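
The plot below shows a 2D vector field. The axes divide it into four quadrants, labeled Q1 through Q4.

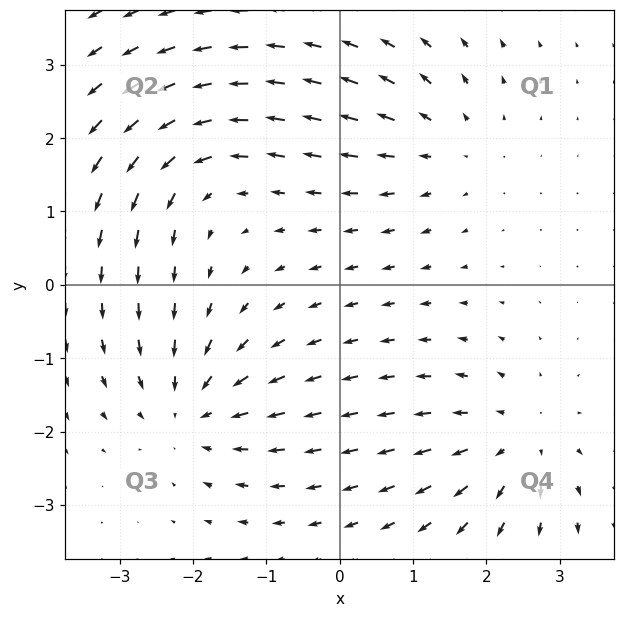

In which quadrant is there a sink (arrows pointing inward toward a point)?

The sink sits at approximately (-2.0, -1.7), which lies in quadrant Q3. The divergence there is about -5, negative as expected for a sink.

Q3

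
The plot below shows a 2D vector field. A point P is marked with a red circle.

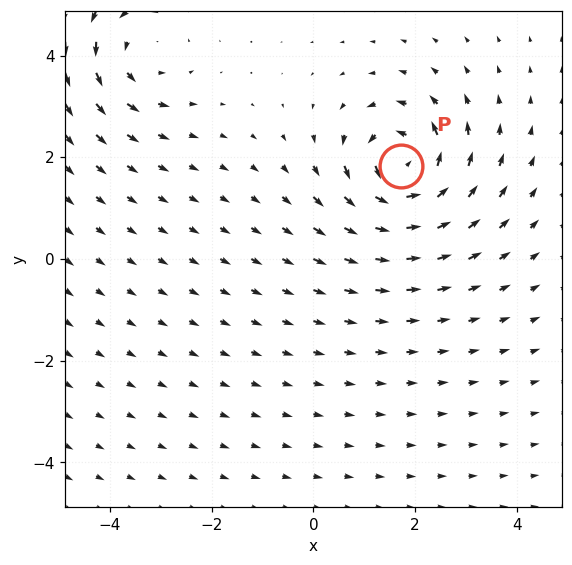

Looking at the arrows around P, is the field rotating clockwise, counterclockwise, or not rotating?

counterclockwise

Near P at (1.7, 1.8) the arrows circulate counterclockwise. The curl (z-component) there is about +7; positive curl means counterclockwise rotation.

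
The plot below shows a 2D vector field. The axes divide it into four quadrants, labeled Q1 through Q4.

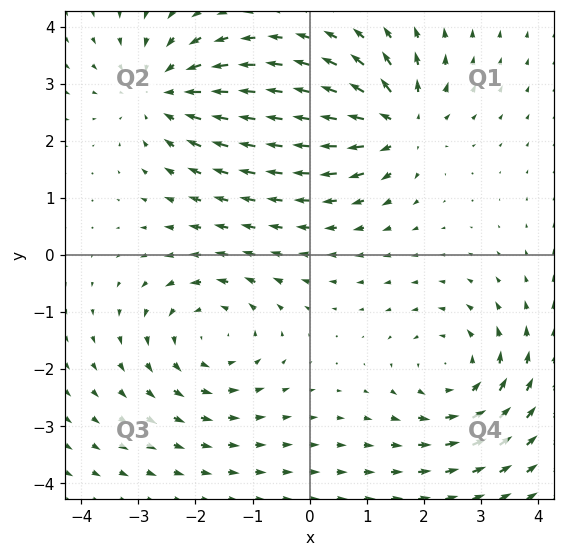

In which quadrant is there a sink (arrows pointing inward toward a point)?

The sink sits at approximately (-2.6, 2.9), which lies in quadrant Q2. The divergence there is about -4, negative as expected for a sink.

Q2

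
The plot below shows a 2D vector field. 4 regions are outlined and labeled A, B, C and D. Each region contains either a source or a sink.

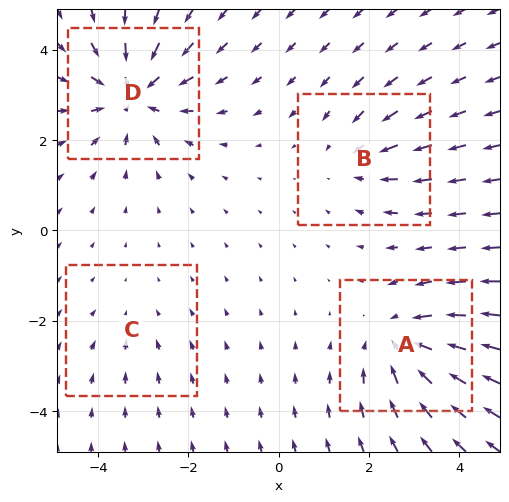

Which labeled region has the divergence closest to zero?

C

Divergence at each region's feature centre — A: about -5, B: about -3, C: about -2, D: about -6. Region C is closest to zero.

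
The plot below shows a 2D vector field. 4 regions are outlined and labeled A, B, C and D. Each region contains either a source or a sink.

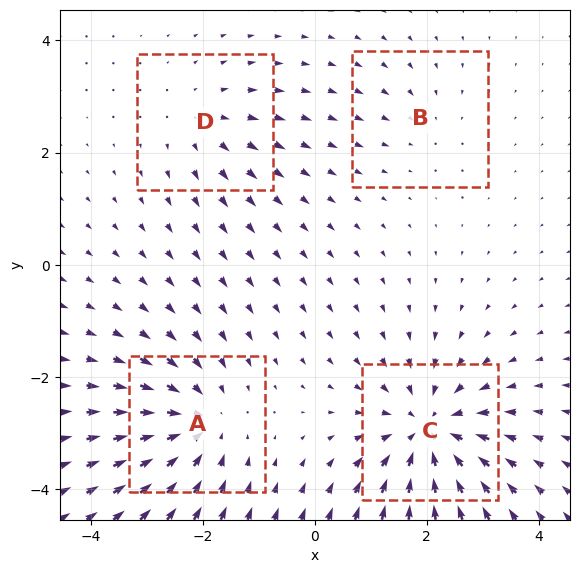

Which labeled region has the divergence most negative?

C

Divergence at each region's feature centre — A: about -5, B: about -2, C: about -7, D: about +3. Region C is most negative.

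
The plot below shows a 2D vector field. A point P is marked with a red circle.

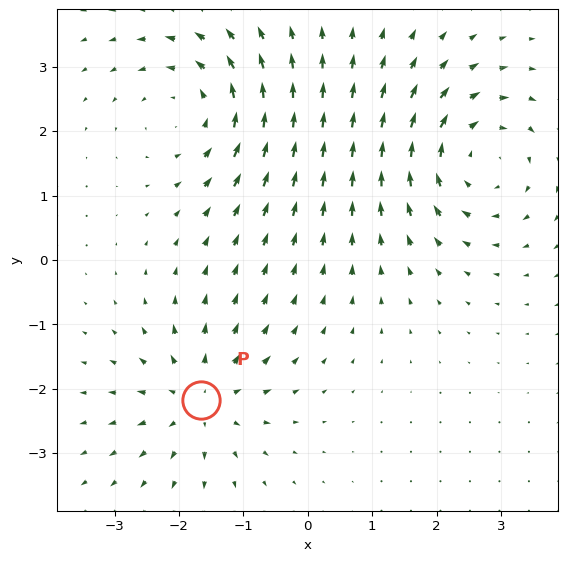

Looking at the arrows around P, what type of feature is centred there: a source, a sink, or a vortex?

source

At P (-1.7, -2.2) the arrows spread outward. Divergence about +4, curl ≈0 — positive divergence with near-zero curl is a source.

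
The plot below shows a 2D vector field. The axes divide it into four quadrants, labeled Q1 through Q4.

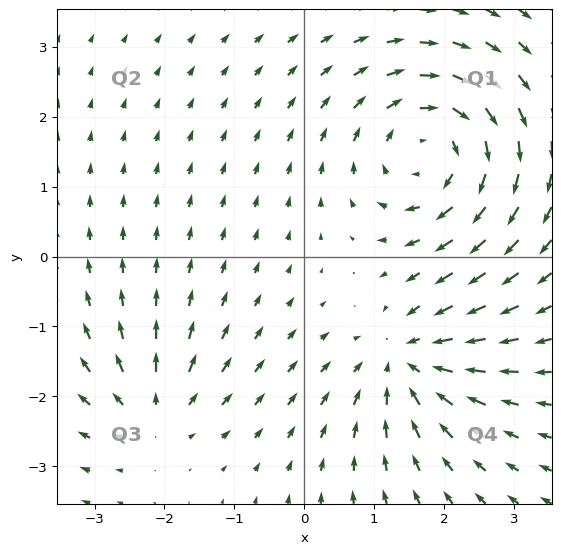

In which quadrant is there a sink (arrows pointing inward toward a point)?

The sink sits at approximately (1.5, -1.5), which lies in quadrant Q4. The divergence there is about -5, negative as expected for a sink.

Q4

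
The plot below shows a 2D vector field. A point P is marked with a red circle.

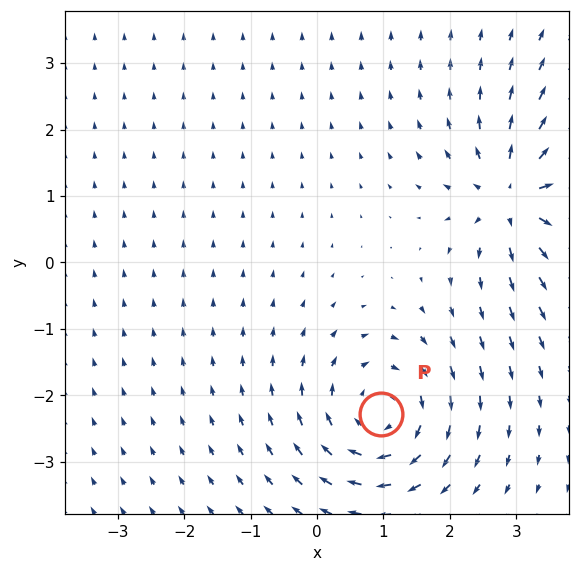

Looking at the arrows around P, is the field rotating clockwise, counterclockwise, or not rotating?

clockwise

Near P at (1.0, -2.3) the arrows circulate clockwise. The curl (z-component) there is about -5; negative curl means clockwise rotation.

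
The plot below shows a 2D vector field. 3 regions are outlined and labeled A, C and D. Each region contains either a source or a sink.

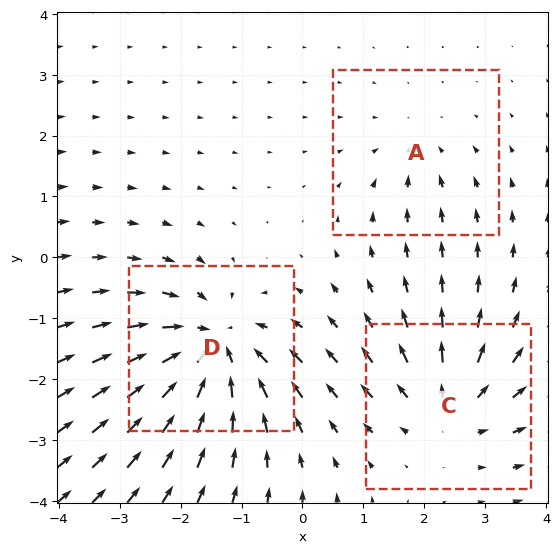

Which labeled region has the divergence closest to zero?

Divergence at each region's feature centre — A: about -2, C: about +4, D: about -5. Region A is closest to zero.

A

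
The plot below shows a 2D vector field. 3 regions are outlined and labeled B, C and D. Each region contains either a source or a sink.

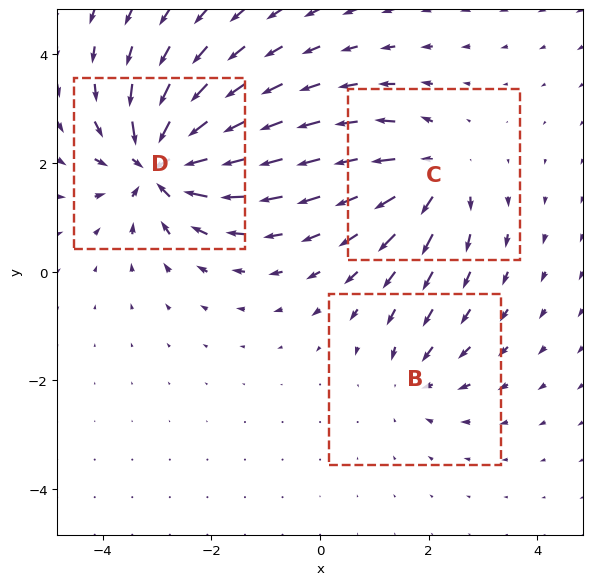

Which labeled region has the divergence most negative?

Divergence at each region's feature centre — B: about -2, C: about +4, D: about -6. Region D is most negative.

D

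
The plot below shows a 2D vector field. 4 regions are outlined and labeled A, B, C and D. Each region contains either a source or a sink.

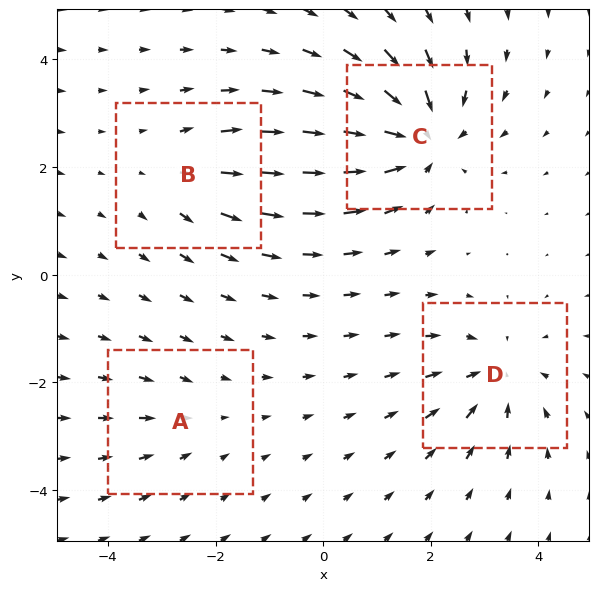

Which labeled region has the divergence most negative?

C

Divergence at each region's feature centre — A: about -2, B: about +3, C: about -7, D: about -5. Region C is most negative.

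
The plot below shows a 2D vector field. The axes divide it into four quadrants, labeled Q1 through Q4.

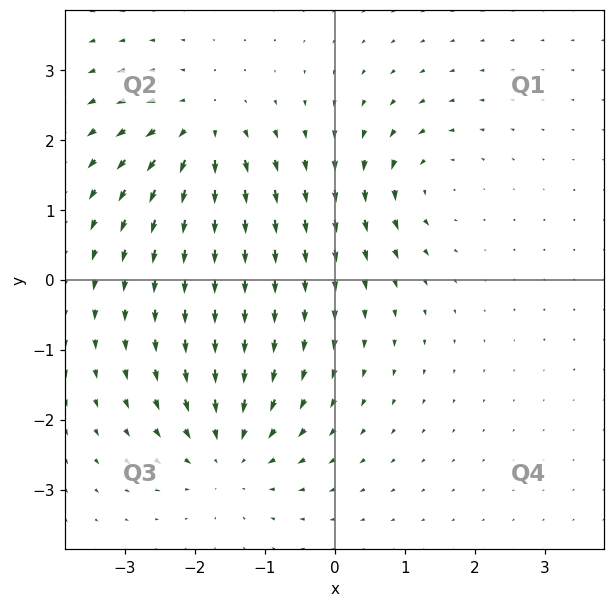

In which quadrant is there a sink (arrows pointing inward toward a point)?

Q3

The sink sits at approximately (-1.5, -2.5), which lies in quadrant Q3. The divergence there is about -4, negative as expected for a sink.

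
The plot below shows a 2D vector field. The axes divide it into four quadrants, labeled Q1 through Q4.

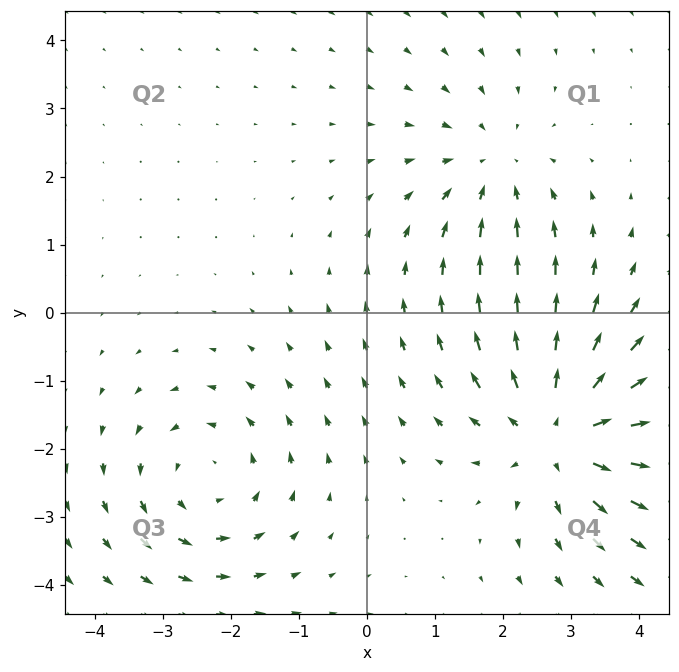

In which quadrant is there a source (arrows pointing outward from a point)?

The source sits at approximately (2.8, -1.8), which lies in quadrant Q4. The divergence there is about +5, positive as expected for a source.

Q4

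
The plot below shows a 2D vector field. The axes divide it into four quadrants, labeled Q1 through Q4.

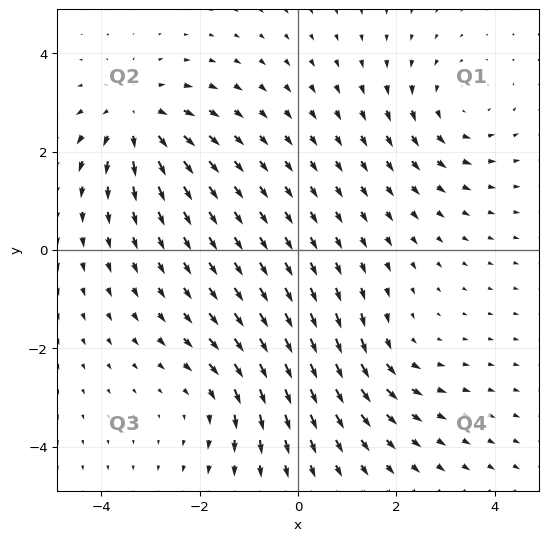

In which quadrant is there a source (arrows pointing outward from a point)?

The source sits at approximately (-3.3, 2.7), which lies in quadrant Q2. The divergence there is about +4, positive as expected for a source.

Q2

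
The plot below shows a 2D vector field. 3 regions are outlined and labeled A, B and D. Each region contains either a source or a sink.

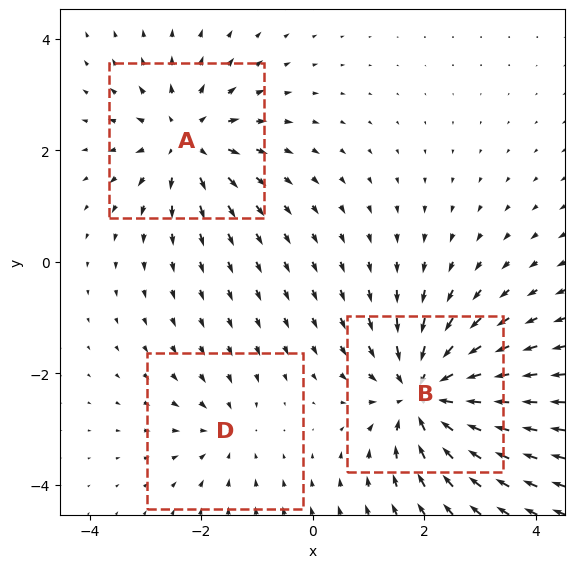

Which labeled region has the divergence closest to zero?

D

Divergence at each region's feature centre — A: about +4, B: about -5, D: about -2. Region D is closest to zero.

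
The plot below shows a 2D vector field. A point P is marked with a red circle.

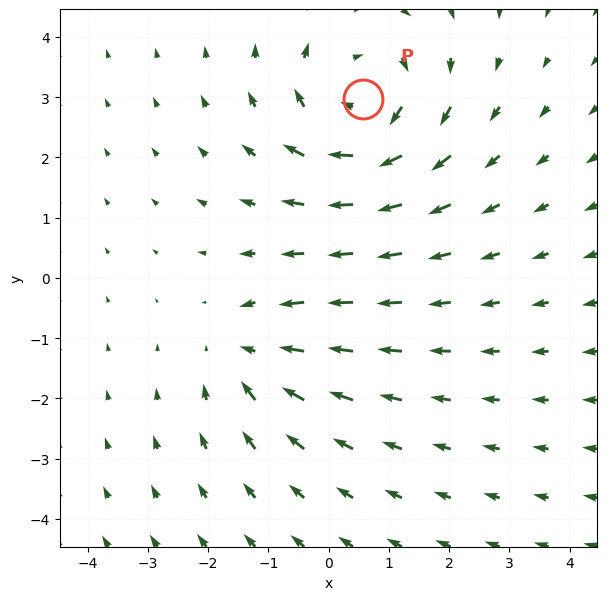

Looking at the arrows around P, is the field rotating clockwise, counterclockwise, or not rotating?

Near P at (0.6, 3.0) the arrows circulate clockwise. The curl (z-component) there is about -4; negative curl means clockwise rotation.

clockwise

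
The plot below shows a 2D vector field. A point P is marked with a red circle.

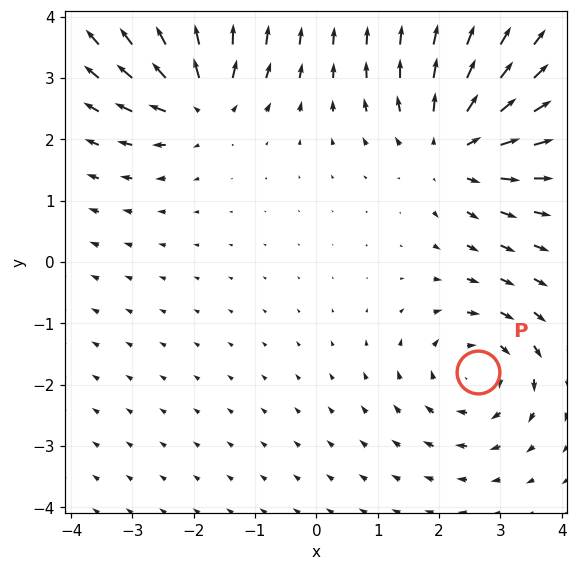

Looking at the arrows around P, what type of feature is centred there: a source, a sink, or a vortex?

vortex

At P (2.6, -1.8) the arrows circulate clockwise. Divergence ≈0, curl about -4 — near-zero divergence with nonzero curl is a vortex.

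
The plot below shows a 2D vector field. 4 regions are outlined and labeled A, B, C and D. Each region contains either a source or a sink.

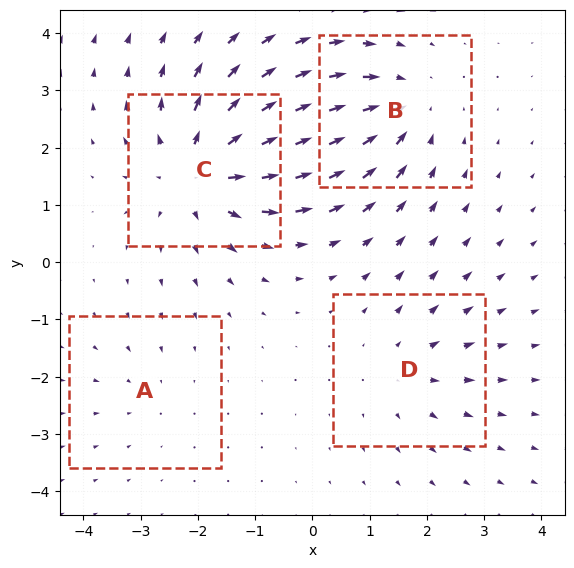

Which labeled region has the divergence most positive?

Divergence at each region's feature centre — A: about -2, B: about -4, C: about +6, D: about +3. Region C is most positive.

C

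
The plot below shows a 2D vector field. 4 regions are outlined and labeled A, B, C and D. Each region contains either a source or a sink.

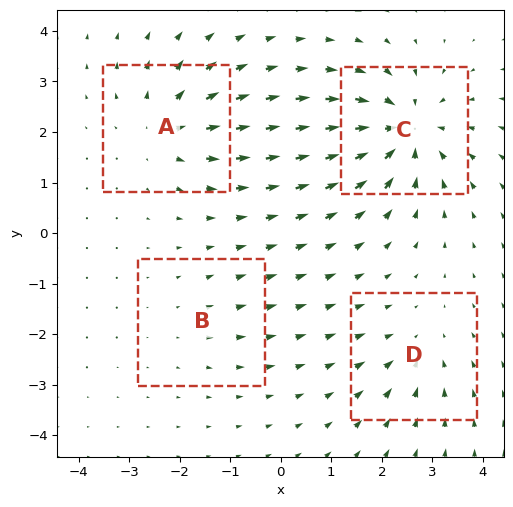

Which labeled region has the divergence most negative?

C

Divergence at each region's feature centre — A: about +5, B: about +2, C: about -7, D: about -3. Region C is most negative.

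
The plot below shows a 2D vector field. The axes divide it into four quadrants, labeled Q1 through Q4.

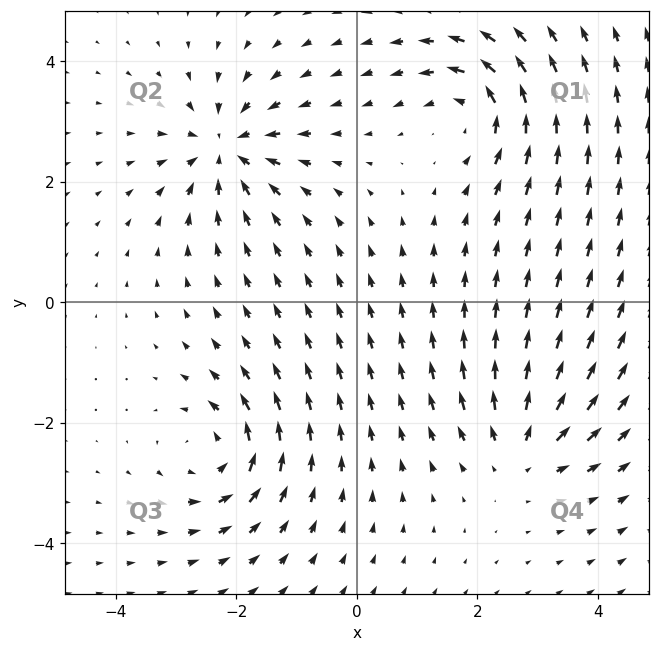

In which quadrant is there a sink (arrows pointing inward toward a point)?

The sink sits at approximately (-2.2, 2.6), which lies in quadrant Q2. The divergence there is about -6, negative as expected for a sink.

Q2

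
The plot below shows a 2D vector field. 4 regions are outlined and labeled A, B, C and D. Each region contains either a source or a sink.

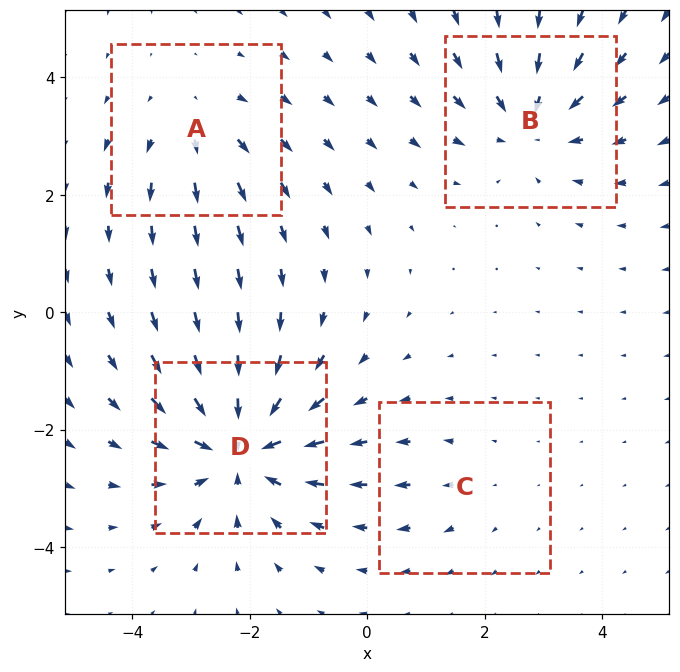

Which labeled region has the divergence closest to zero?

C

Divergence at each region's feature centre — A: about +3, B: about -4, C: about +2, D: about -6. Region C is closest to zero.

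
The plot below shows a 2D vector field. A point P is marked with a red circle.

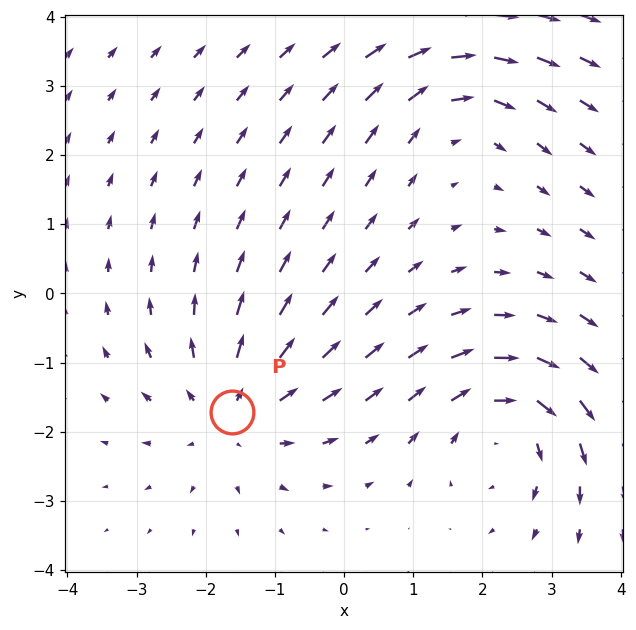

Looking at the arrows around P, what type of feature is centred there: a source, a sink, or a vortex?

At P (-1.6, -1.7) the arrows spread outward. Divergence about +4, curl ≈0 — positive divergence with near-zero curl is a source.

source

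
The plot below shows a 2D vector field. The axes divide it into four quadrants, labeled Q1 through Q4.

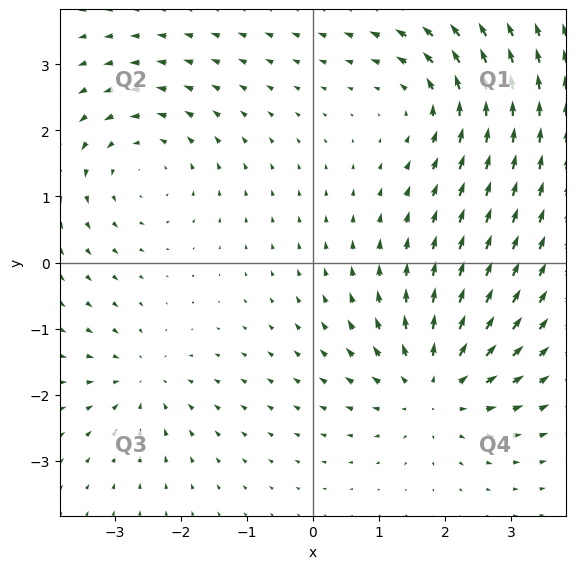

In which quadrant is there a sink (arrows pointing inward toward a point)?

The sink sits at approximately (-2.6, -1.8), which lies in quadrant Q3. The divergence there is about -4, negative as expected for a sink.

Q3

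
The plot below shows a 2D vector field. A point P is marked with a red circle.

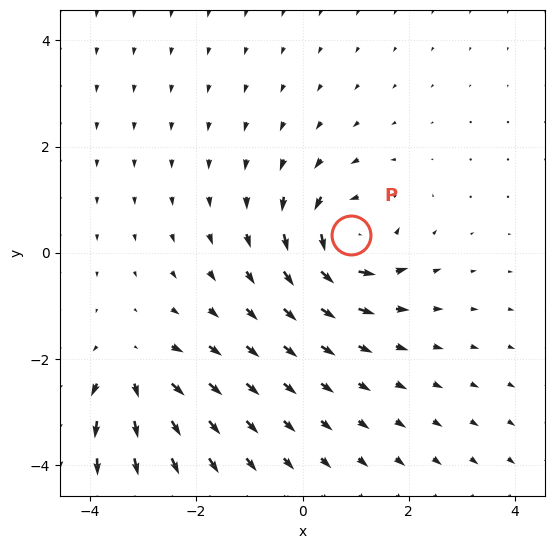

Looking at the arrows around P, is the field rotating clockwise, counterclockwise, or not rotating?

counterclockwise

Near P at (0.9, 0.3) the arrows circulate counterclockwise. The curl (z-component) there is about +5; positive curl means counterclockwise rotation.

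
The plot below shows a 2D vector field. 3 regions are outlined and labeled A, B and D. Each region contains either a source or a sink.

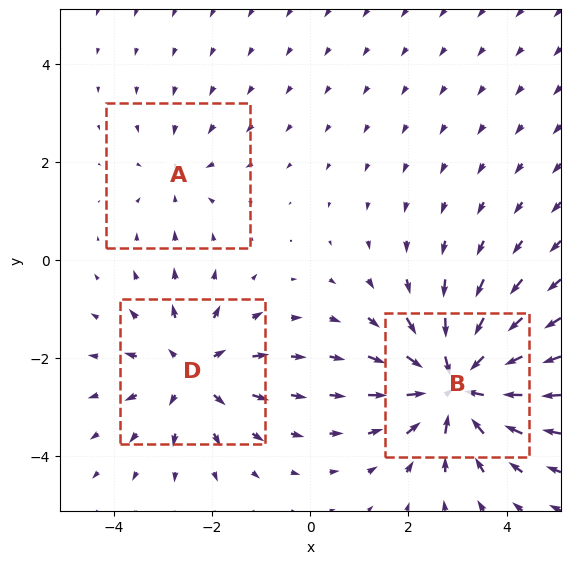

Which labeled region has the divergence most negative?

Divergence at each region's feature centre — A: about -2, B: about -5, D: about +3. Region B is most negative.

B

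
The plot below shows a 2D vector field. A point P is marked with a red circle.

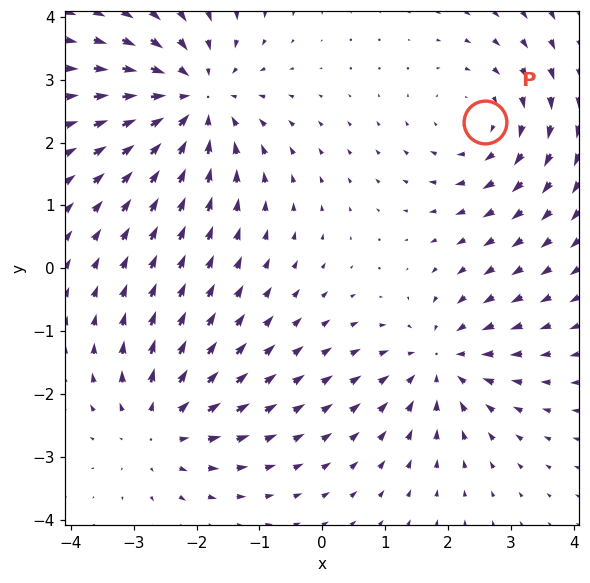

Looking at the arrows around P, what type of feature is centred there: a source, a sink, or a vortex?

At P (2.6, 2.3) the arrows circulate clockwise. Divergence ≈0, curl about -3 — near-zero divergence with nonzero curl is a vortex.

vortex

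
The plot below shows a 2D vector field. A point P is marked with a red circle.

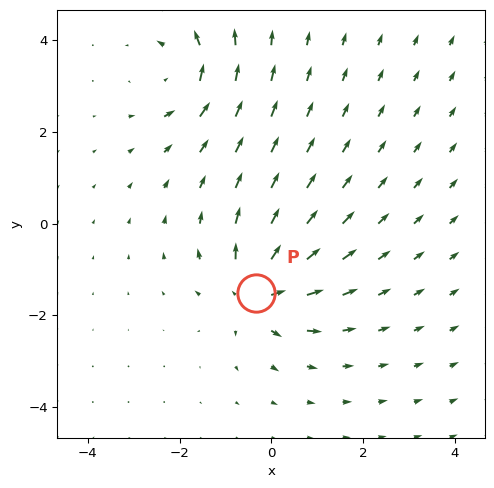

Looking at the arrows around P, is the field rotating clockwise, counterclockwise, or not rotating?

not rotating

Near P at (-0.3, -1.5) the arrows show no circulation. The curl there is ≈0.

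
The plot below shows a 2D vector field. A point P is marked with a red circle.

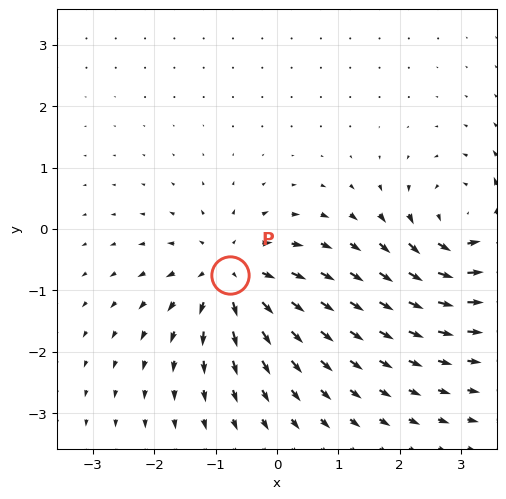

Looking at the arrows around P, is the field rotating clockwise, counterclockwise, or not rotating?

not rotating

Near P at (-0.8, -0.7) the arrows show no circulation. The curl there is ≈0.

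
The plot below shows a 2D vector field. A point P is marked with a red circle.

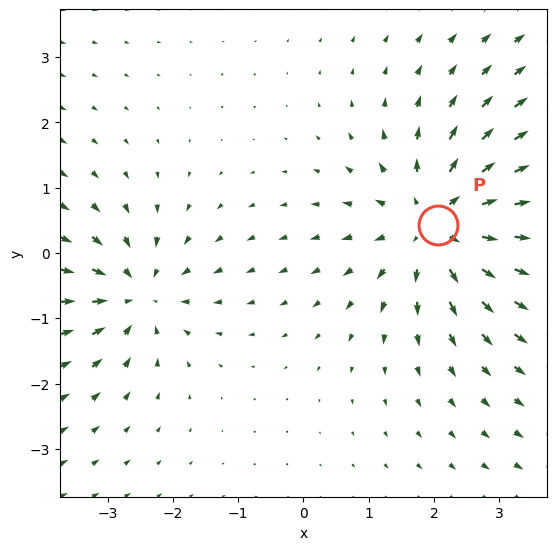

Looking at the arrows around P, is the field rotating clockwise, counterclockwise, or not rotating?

Near P at (2.1, 0.4) the arrows show no circulation. The curl there is ≈0.

not rotating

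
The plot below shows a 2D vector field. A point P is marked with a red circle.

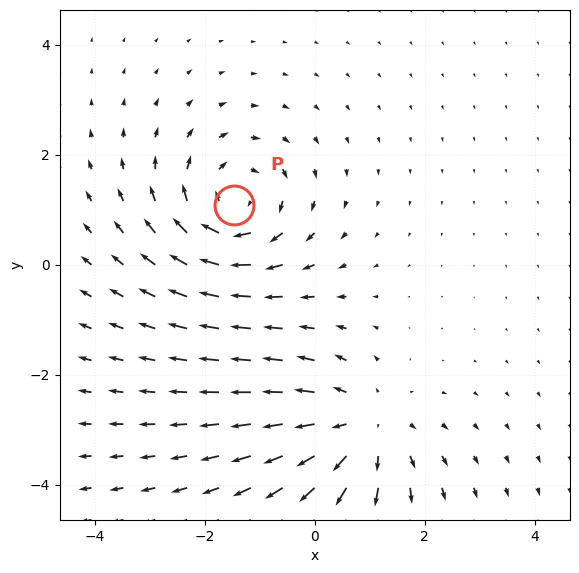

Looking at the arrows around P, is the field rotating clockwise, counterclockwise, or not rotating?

clockwise

Near P at (-1.5, 1.1) the arrows circulate clockwise. The curl (z-component) there is about -4; negative curl means clockwise rotation.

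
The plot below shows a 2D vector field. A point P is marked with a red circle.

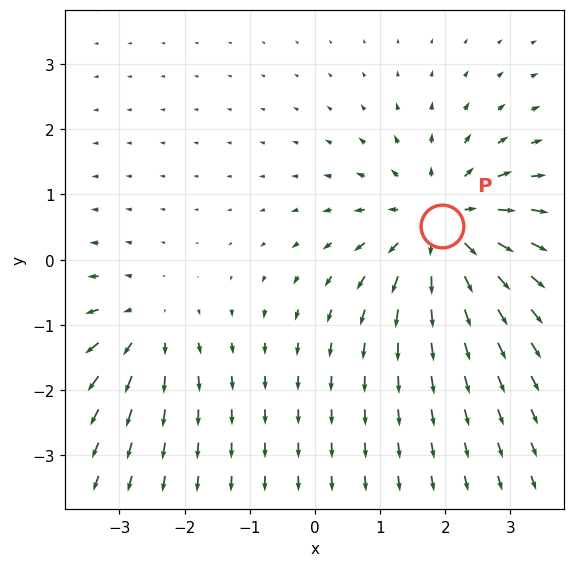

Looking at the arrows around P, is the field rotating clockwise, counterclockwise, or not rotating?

Near P at (1.9, 0.5) the arrows show no circulation. The curl there is ≈0.

not rotating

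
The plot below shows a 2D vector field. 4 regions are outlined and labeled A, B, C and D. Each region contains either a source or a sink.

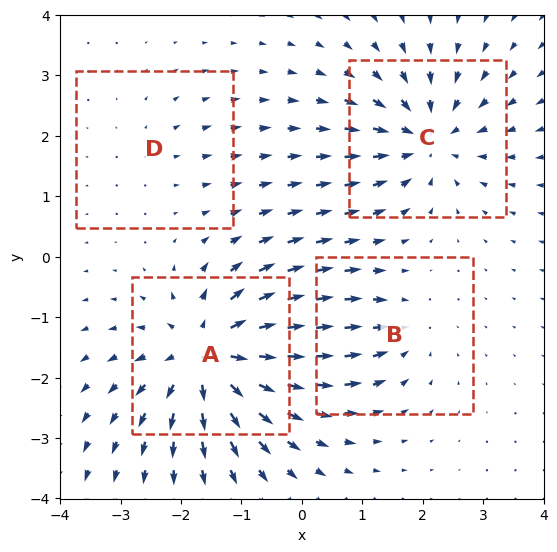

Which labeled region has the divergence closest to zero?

D

Divergence at each region's feature centre — A: about +8, B: about -3, C: about -6, D: about +2. Region D is closest to zero.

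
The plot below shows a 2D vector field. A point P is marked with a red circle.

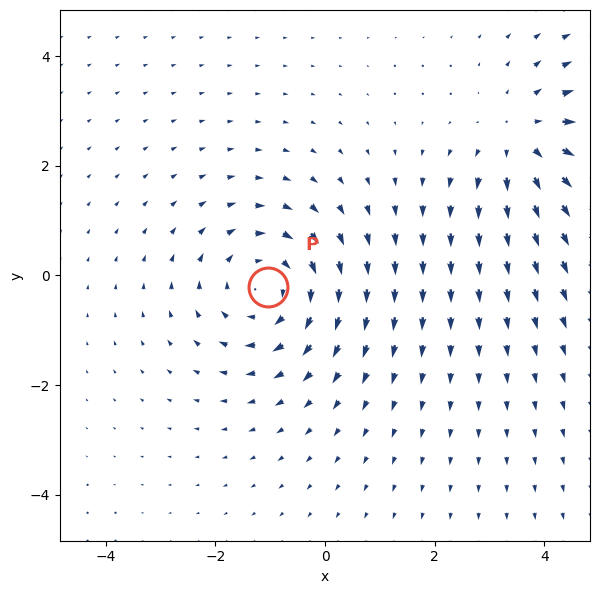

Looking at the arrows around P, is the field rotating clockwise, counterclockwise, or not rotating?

clockwise

Near P at (-1.0, -0.2) the arrows circulate clockwise. The curl (z-component) there is about -3; negative curl means clockwise rotation.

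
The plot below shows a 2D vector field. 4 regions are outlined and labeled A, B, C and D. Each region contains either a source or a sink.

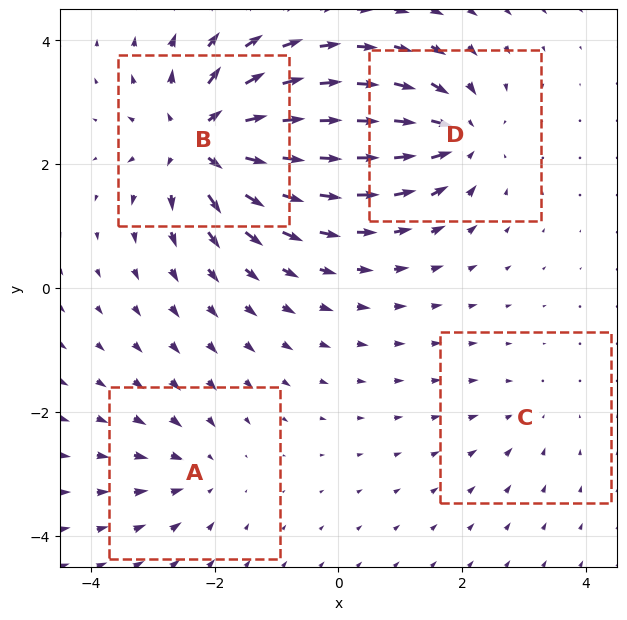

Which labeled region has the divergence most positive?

B

Divergence at each region's feature centre — A: about -4, B: about +8, C: about -2, D: about -6. Region B is most positive.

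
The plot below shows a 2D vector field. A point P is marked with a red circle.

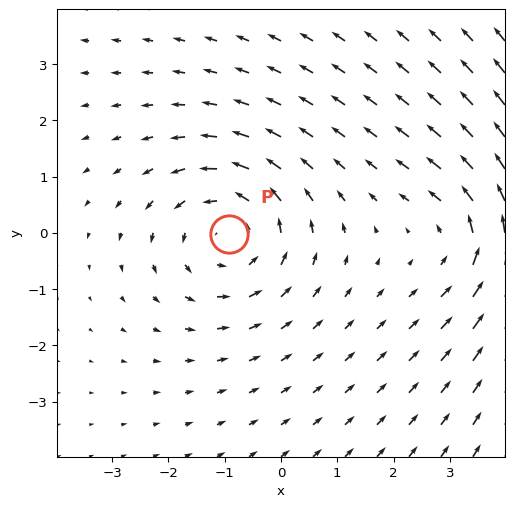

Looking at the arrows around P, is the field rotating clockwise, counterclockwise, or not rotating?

counterclockwise

Near P at (-0.9, -0.0) the arrows circulate counterclockwise. The curl (z-component) there is about +4; positive curl means counterclockwise rotation.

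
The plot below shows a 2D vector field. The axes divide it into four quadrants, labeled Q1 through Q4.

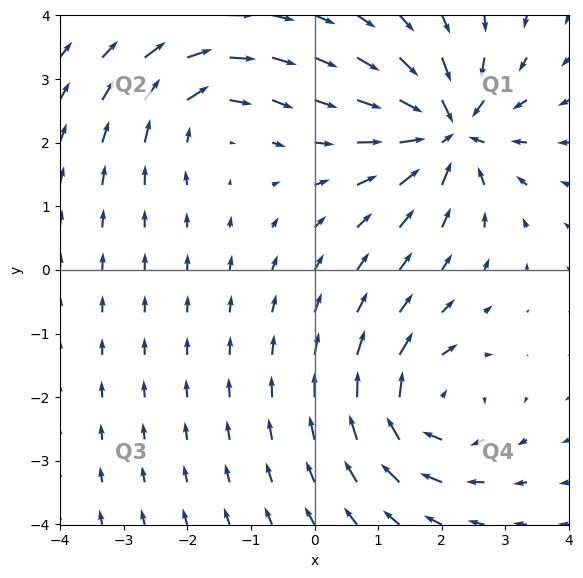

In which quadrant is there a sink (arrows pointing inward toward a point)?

The sink sits at approximately (2.1, 2.2), which lies in quadrant Q1. The divergence there is about -6, negative as expected for a sink.

Q1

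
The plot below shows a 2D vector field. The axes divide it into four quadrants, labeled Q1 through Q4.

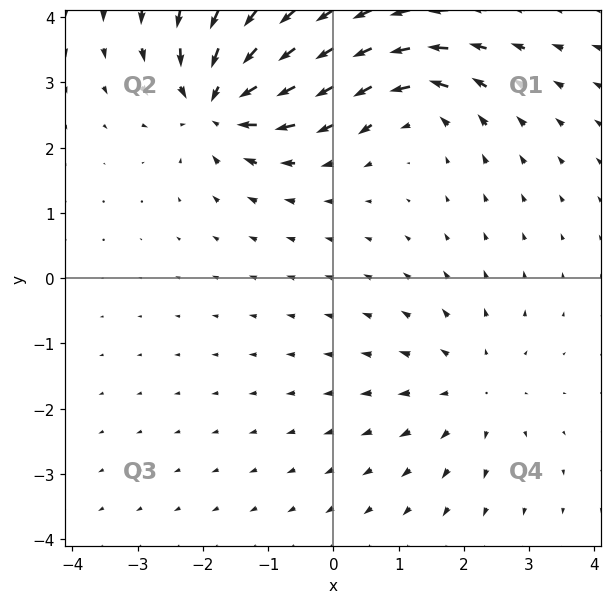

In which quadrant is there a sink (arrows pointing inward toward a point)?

Q2

The sink sits at approximately (-1.7, 2.7), which lies in quadrant Q2. The divergence there is about -5, negative as expected for a sink.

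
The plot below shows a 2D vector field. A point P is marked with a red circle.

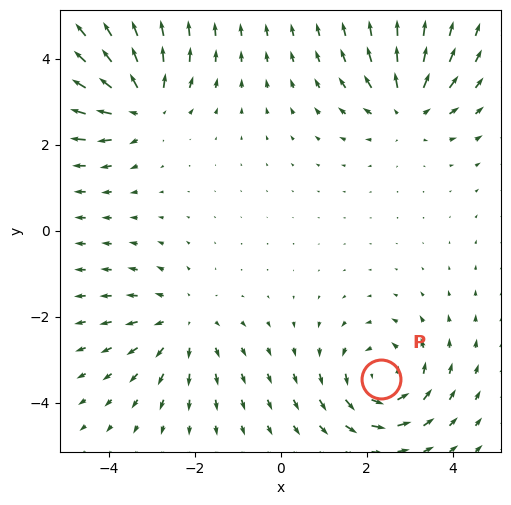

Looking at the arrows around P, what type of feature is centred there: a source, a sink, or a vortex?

At P (2.3, -3.4) the arrows circulate counterclockwise. Divergence ≈0, curl about +5 — near-zero divergence with nonzero curl is a vortex.

vortex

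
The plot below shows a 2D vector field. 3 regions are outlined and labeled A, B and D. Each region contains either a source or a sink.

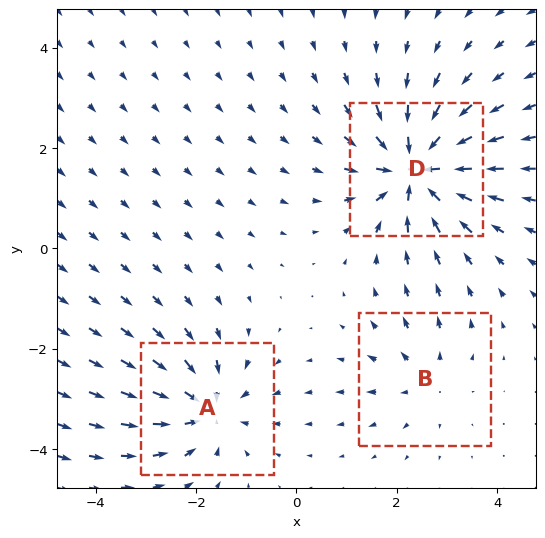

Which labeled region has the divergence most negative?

D

Divergence at each region's feature centre — A: about -4, B: about +2, D: about -6. Region D is most negative.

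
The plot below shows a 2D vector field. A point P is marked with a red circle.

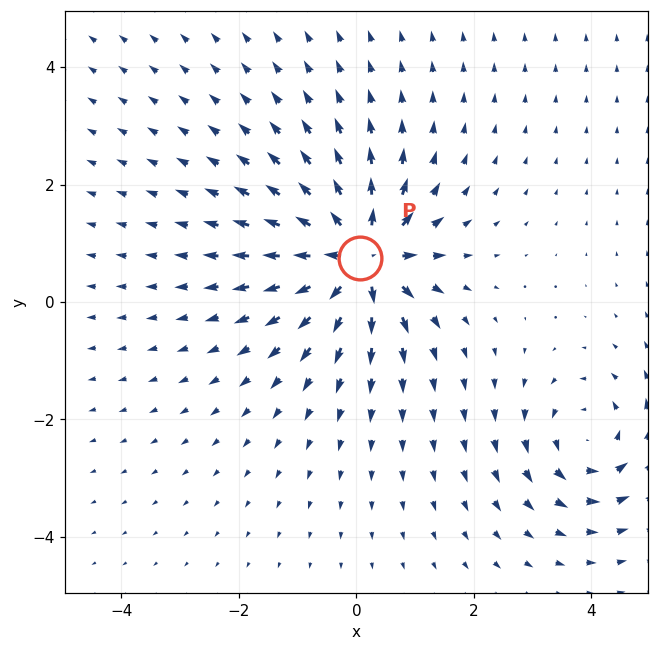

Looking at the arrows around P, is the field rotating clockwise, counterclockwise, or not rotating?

not rotating

Near P at (0.1, 0.8) the arrows show no circulation. The curl there is ≈0.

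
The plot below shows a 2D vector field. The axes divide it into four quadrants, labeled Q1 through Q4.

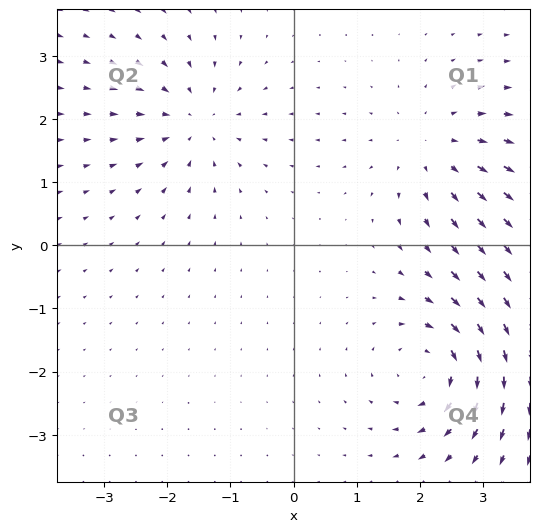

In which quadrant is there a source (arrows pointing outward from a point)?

Q1

The source sits at approximately (2.2, 1.5), which lies in quadrant Q1. The divergence there is about +4, positive as expected for a source.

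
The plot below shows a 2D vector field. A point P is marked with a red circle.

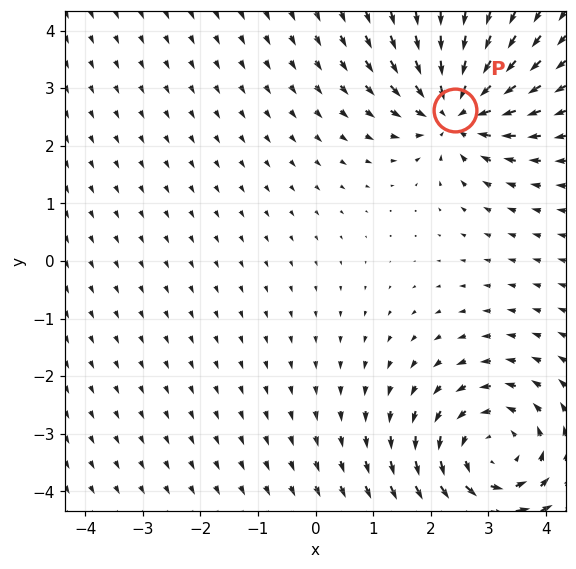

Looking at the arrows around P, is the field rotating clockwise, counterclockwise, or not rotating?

not rotating

Near P at (2.4, 2.6) the arrows show no circulation. The curl there is ≈0.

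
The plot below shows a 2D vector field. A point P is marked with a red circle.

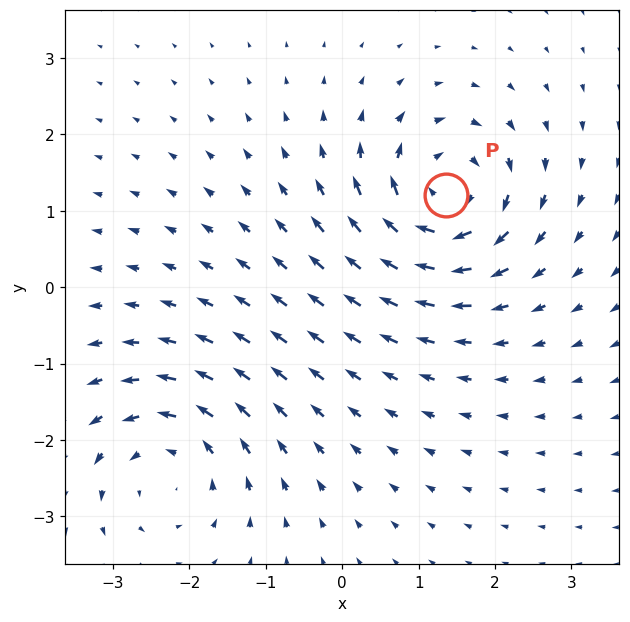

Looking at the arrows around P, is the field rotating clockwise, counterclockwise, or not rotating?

Near P at (1.4, 1.2) the arrows circulate clockwise. The curl (z-component) there is about -7; negative curl means clockwise rotation.

clockwise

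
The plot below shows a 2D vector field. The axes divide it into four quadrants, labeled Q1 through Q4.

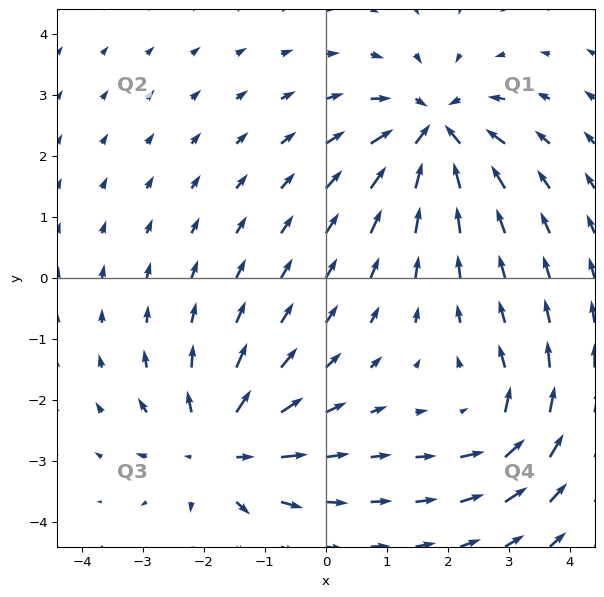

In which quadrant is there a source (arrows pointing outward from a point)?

Q3

The source sits at approximately (-1.7, -2.8), which lies in quadrant Q3. The divergence there is about +4, positive as expected for a source.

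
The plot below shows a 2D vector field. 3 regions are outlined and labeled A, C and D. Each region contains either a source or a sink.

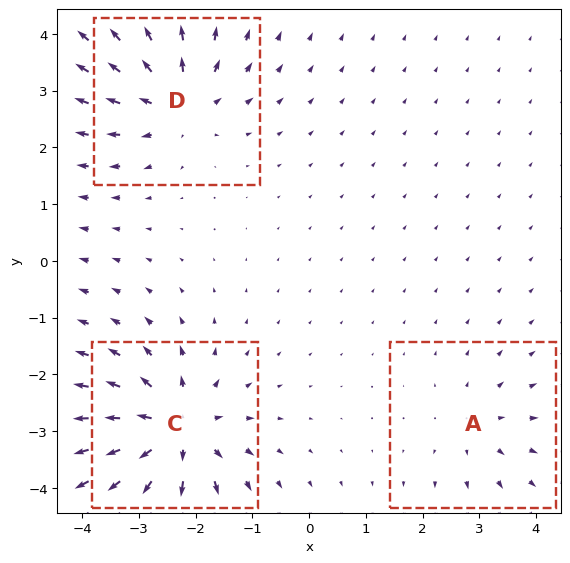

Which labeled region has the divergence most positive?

C

Divergence at each region's feature centre — A: about +2, C: about +5, D: about +4. Region C is most positive.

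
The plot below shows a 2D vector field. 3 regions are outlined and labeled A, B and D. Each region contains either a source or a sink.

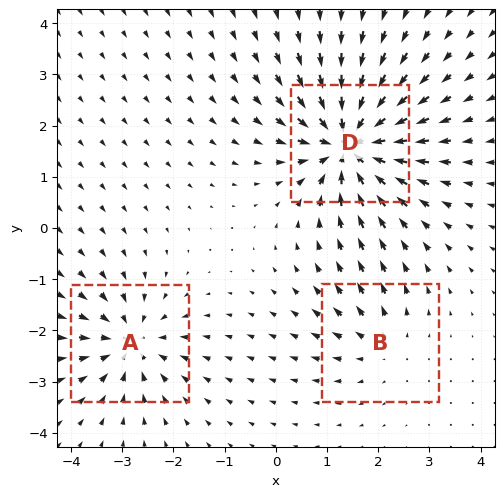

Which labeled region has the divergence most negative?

D

Divergence at each region's feature centre — A: about -4, B: about +3, D: about -7. Region D is most negative.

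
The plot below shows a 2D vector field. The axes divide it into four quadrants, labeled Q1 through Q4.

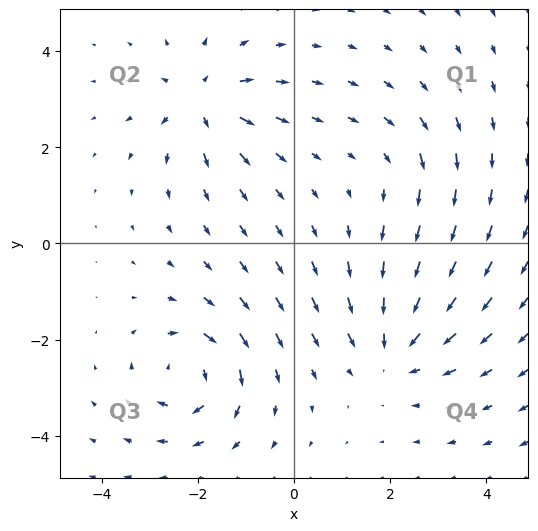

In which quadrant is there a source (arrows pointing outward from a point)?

The source sits at approximately (-1.9, 3.0), which lies in quadrant Q2. The divergence there is about +6, positive as expected for a source.

Q2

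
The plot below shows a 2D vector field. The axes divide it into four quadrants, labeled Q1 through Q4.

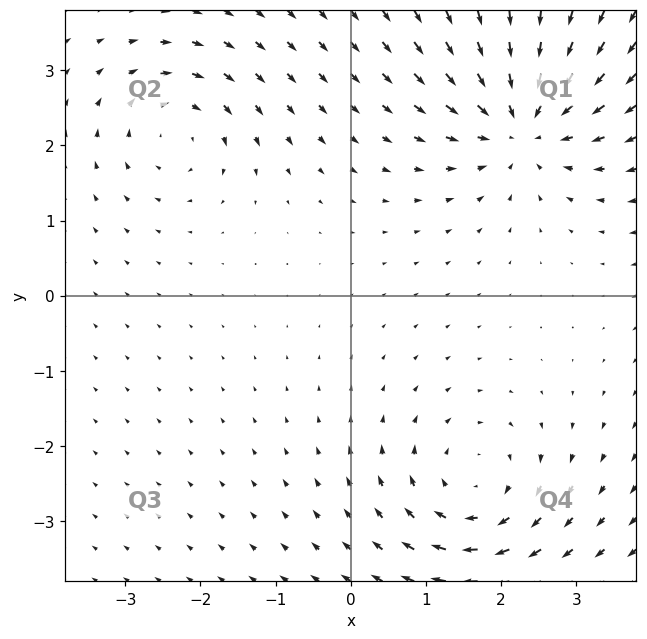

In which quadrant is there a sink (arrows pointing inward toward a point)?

Q1

The sink sits at approximately (2.3, 2.3), which lies in quadrant Q1. The divergence there is about -6, negative as expected for a sink.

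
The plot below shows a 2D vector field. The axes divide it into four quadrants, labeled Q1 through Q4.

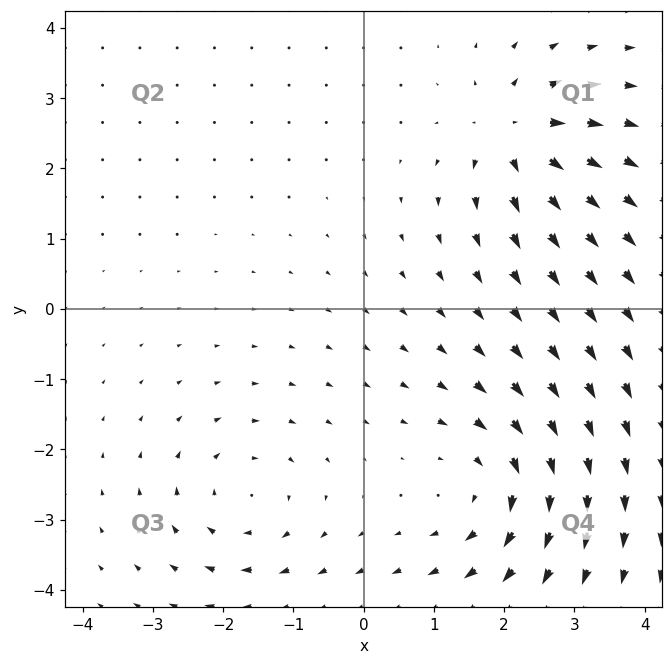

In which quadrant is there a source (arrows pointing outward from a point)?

The source sits at approximately (2.2, 2.5), which lies in quadrant Q1. The divergence there is about +6, positive as expected for a source.

Q1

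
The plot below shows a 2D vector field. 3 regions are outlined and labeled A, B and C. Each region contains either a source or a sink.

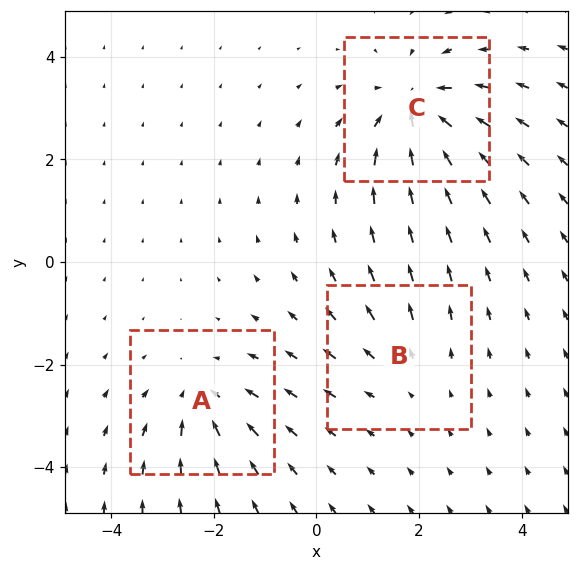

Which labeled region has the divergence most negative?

C

Divergence at each region's feature centre — A: about -3, B: about +2, C: about -5. Region C is most negative.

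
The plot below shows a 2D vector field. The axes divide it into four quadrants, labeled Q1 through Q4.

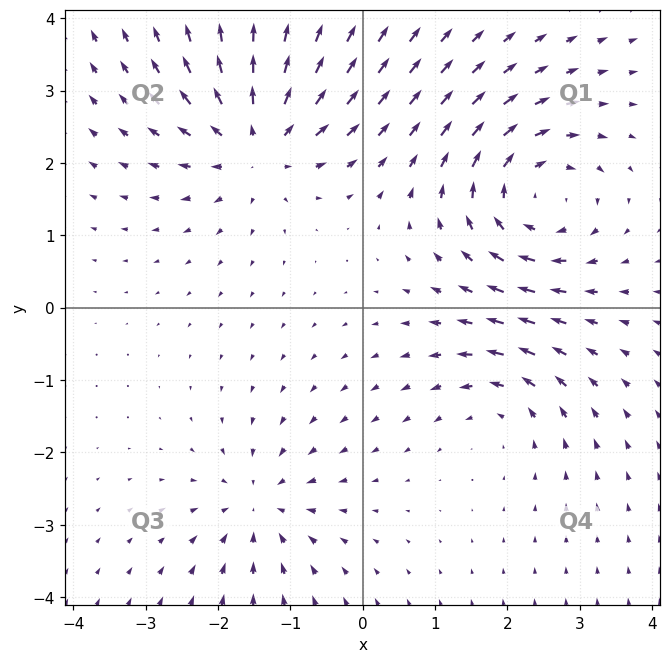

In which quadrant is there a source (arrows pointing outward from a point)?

Q2

The source sits at approximately (-1.5, 2.3), which lies in quadrant Q2. The divergence there is about +5, positive as expected for a source.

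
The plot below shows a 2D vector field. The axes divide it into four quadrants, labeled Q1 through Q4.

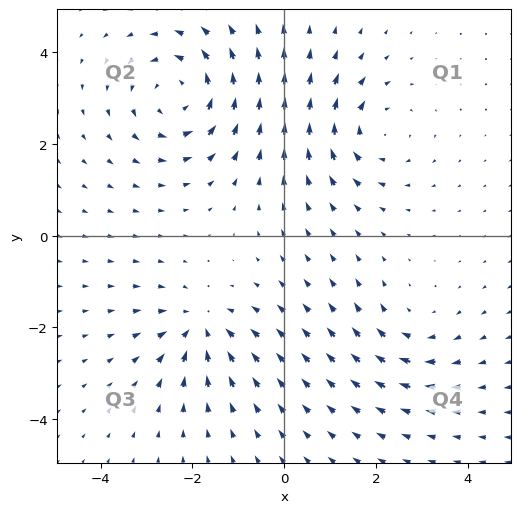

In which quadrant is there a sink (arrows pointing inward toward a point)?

The sink sits at approximately (-1.8, -2.0), which lies in quadrant Q3. The divergence there is about -4, negative as expected for a sink.

Q3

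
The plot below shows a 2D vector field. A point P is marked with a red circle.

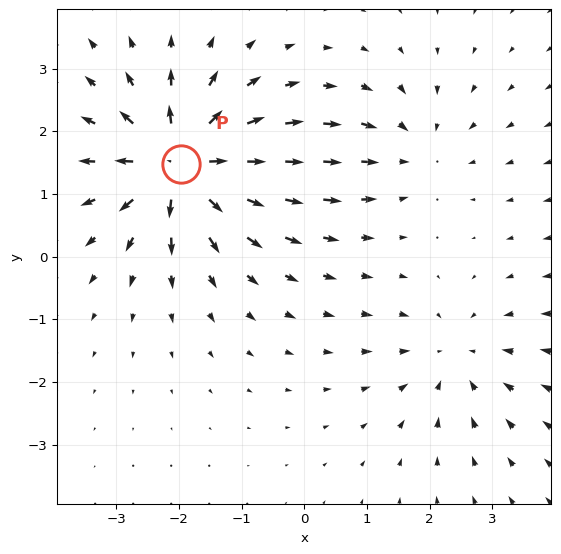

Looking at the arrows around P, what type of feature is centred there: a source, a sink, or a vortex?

At P (-2.0, 1.5) the arrows spread outward. Divergence about +6, curl ≈0 — positive divergence with near-zero curl is a source.

source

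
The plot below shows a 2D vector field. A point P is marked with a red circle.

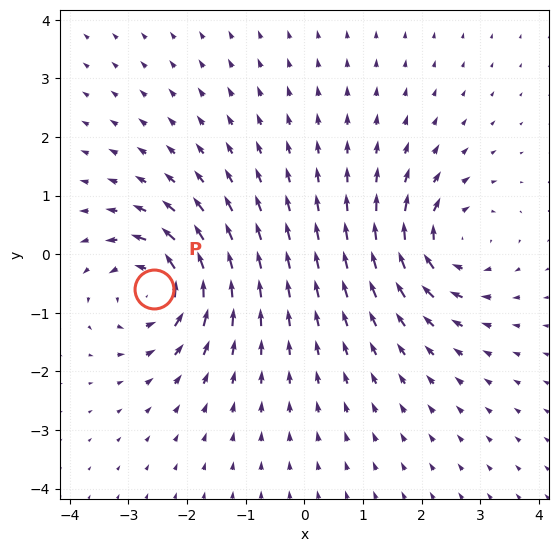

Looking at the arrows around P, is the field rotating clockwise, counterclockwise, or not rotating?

counterclockwise

Near P at (-2.6, -0.6) the arrows circulate counterclockwise. The curl (z-component) there is about +5; positive curl means counterclockwise rotation.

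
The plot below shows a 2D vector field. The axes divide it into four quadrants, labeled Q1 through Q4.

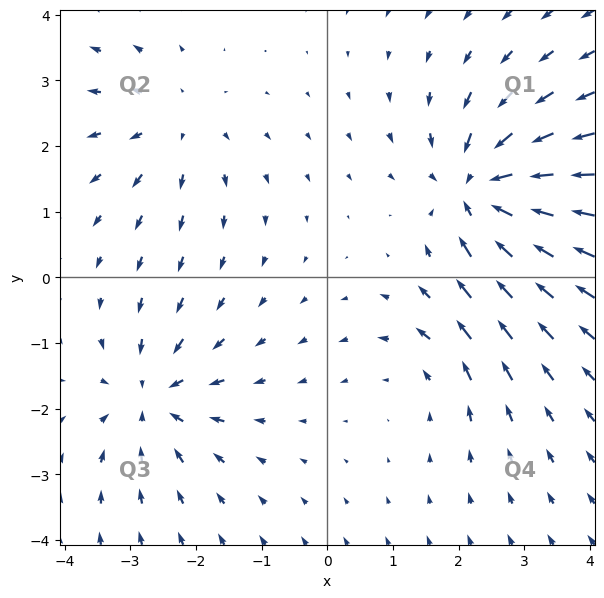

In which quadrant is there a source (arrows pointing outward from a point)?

Q2

The source sits at approximately (-2.3, 2.3), which lies in quadrant Q2. The divergence there is about +3, positive as expected for a source.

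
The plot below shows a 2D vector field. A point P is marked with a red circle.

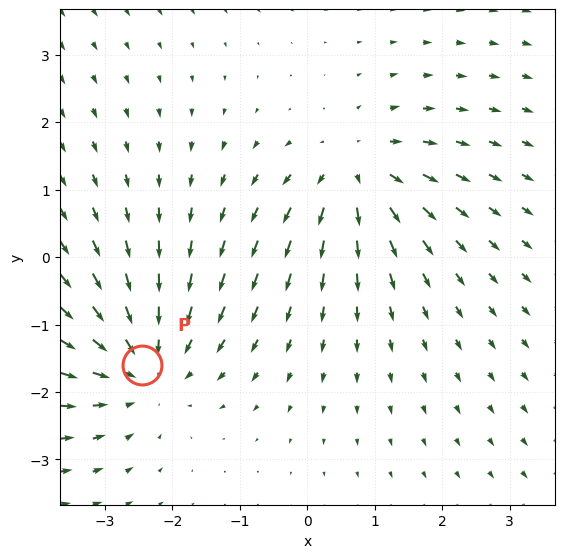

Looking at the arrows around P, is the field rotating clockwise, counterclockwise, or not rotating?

not rotating

Near P at (-2.4, -1.6) the arrows show no circulation. The curl there is ≈0.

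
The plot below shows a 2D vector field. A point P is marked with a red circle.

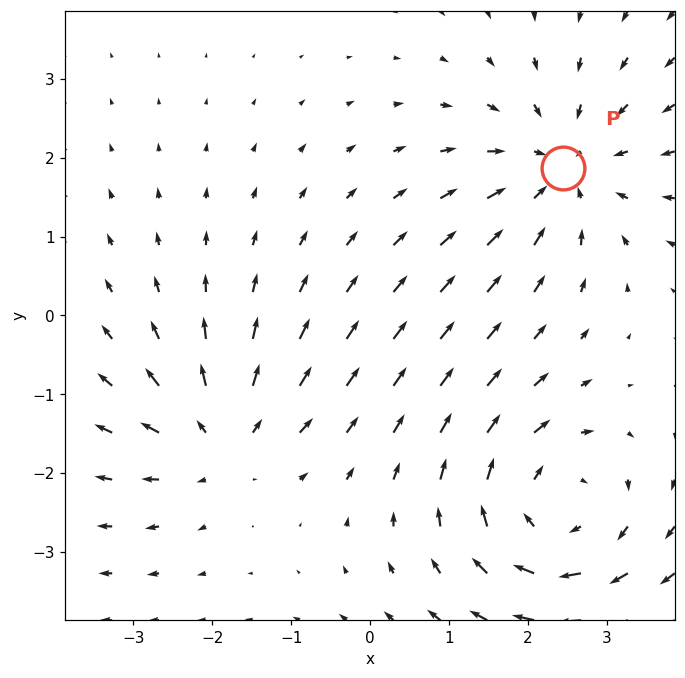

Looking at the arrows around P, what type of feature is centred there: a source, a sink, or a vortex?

sink

At P (2.4, 1.9) the arrows converge inward. Divergence about -3, curl ≈0 — negative divergence with near-zero curl is a sink.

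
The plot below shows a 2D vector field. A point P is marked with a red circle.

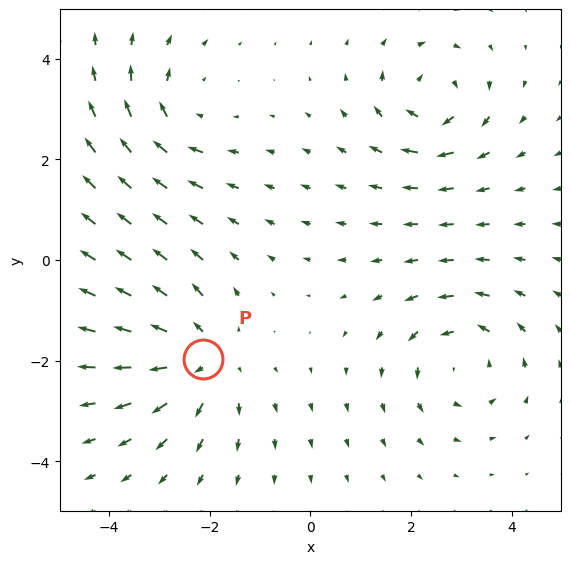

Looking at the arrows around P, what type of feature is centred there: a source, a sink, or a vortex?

source

At P (-2.1, -2.0) the arrows spread outward. Divergence about +4, curl ≈0 — positive divergence with near-zero curl is a source.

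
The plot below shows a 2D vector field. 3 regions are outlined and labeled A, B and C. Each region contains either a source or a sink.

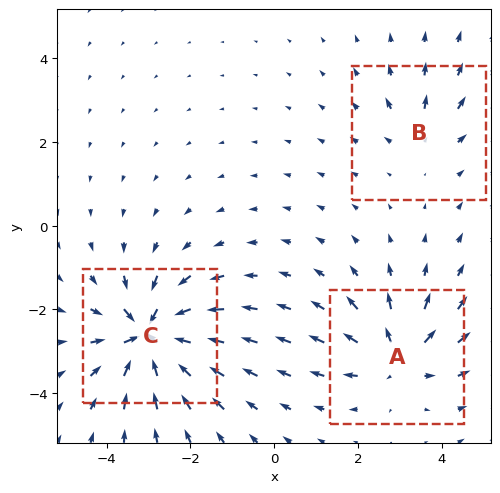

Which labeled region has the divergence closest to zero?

Divergence at each region's feature centre — A: about +4, B: about +2, C: about -6. Region B is closest to zero.

B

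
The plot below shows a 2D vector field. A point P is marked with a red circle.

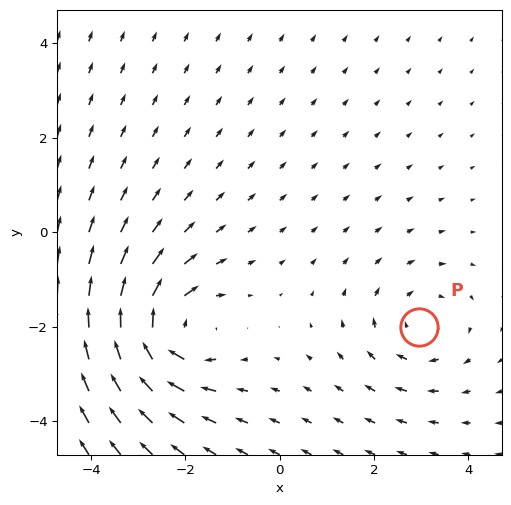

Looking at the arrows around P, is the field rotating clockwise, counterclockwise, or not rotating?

clockwise

Near P at (3.0, -2.0) the arrows circulate clockwise. The curl (z-component) there is about -3; negative curl means clockwise rotation.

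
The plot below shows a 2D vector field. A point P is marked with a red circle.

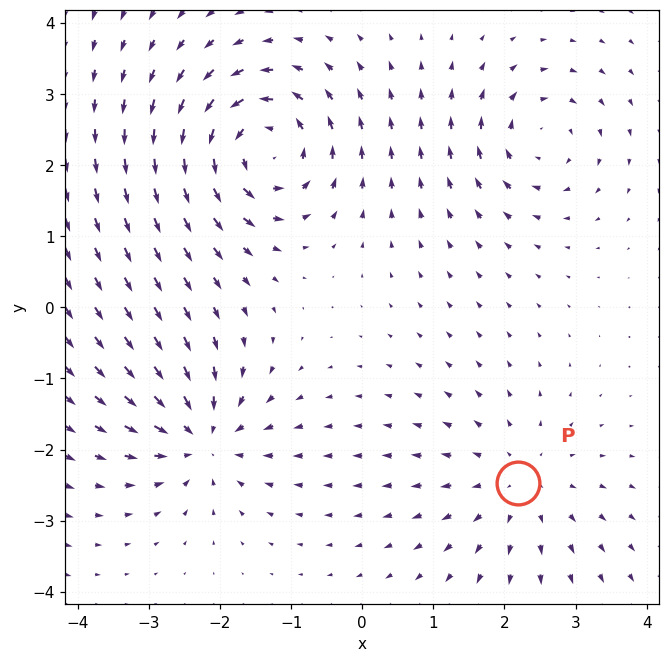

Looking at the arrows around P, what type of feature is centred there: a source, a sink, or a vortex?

At P (2.2, -2.5) the arrows spread outward. Divergence about +3, curl ≈0 — positive divergence with near-zero curl is a source.

source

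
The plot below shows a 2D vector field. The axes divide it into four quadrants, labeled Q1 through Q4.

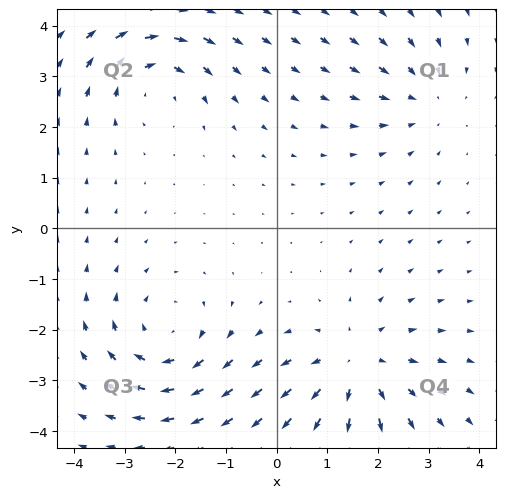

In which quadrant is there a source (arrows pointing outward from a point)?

Q4

The source sits at approximately (1.6, -2.7), which lies in quadrant Q4. The divergence there is about +4, positive as expected for a source.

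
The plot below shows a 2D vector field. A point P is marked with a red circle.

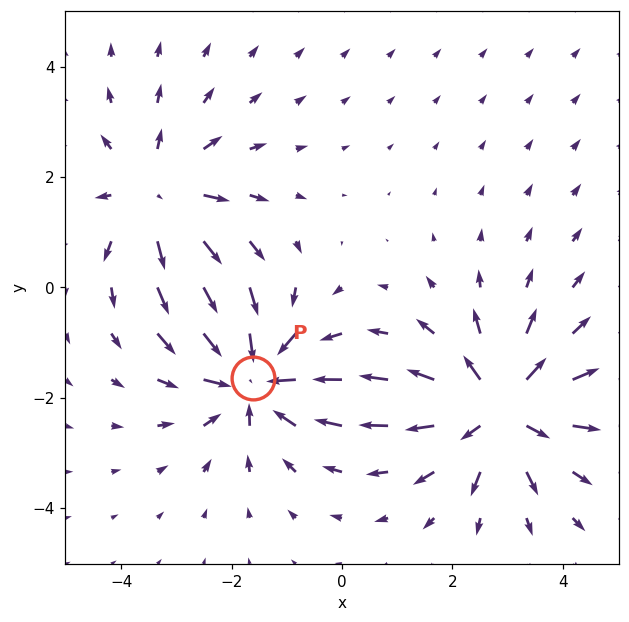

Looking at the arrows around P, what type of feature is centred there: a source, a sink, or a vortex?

At P (-1.6, -1.6) the arrows converge inward. Divergence about -5, curl ≈0 — negative divergence with near-zero curl is a sink.

sink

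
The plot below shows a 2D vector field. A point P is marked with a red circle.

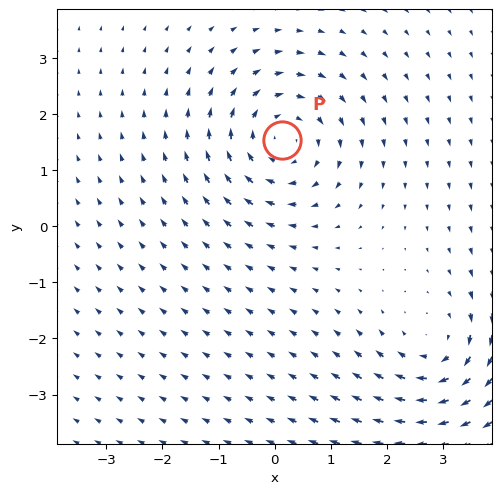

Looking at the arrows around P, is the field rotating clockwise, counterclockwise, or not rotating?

Near P at (0.1, 1.5) the arrows circulate clockwise. The curl (z-component) there is about -4; negative curl means clockwise rotation.

clockwise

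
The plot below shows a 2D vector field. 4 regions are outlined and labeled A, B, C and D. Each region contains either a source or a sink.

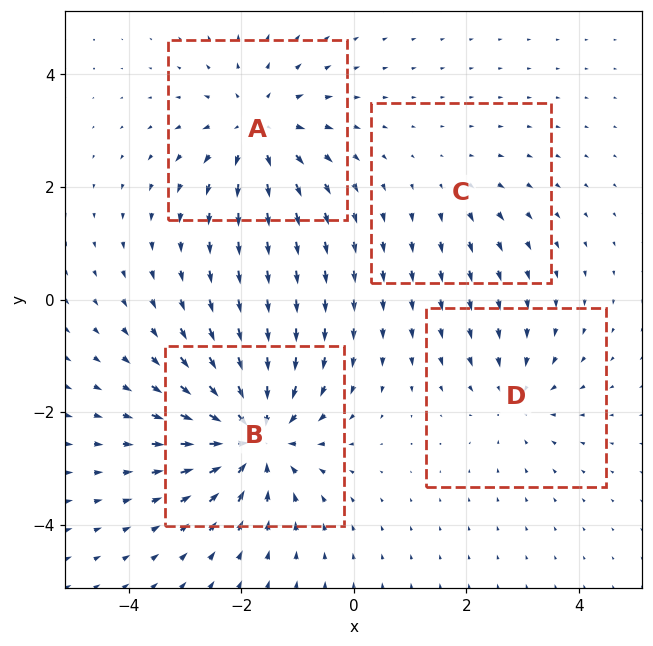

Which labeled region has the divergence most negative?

B

Divergence at each region's feature centre — A: about +5, B: about -7, C: about +2, D: about -3. Region B is most negative.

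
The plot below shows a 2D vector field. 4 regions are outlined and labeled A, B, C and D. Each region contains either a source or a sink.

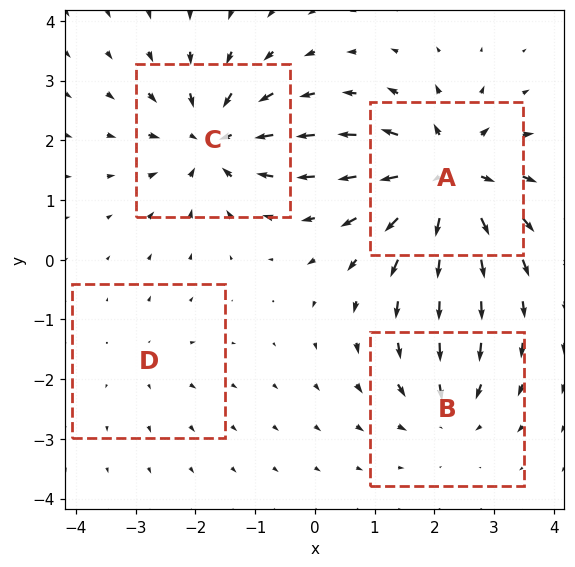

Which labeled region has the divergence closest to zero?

Divergence at each region's feature centre — A: about +7, B: about -4, C: about -6, D: about +2. Region D is closest to zero.

D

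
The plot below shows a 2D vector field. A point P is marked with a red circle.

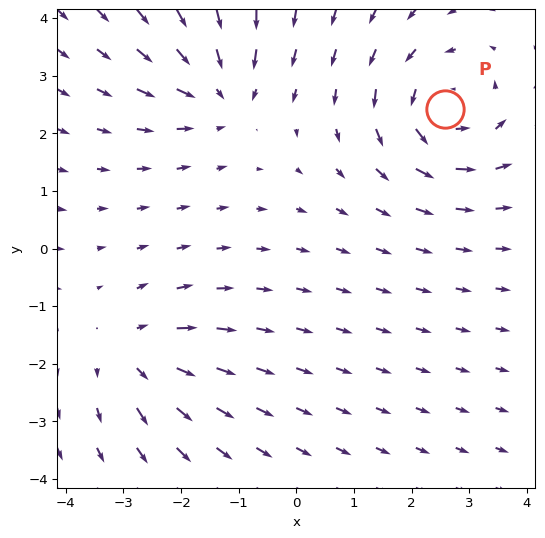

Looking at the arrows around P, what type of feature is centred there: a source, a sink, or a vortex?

vortex

At P (2.6, 2.4) the arrows circulate counterclockwise. Divergence ≈0, curl about +4 — near-zero divergence with nonzero curl is a vortex.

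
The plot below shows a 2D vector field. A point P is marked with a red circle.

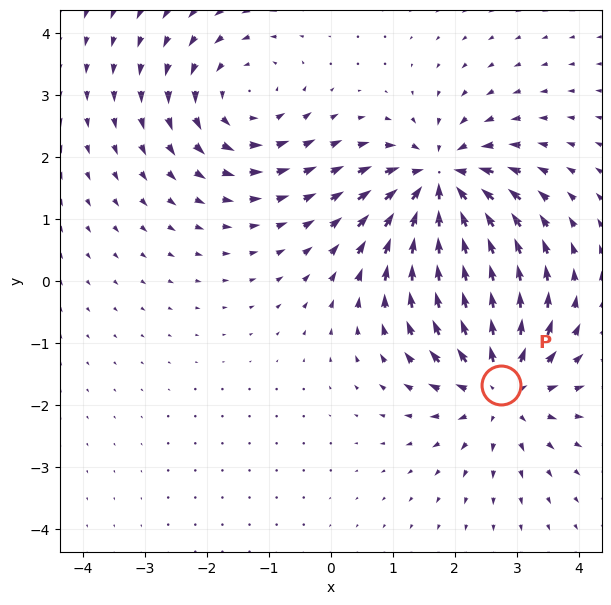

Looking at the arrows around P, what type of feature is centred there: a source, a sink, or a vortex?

At P (2.7, -1.7) the arrows spread outward. Divergence about +4, curl ≈0 — positive divergence with near-zero curl is a source.

source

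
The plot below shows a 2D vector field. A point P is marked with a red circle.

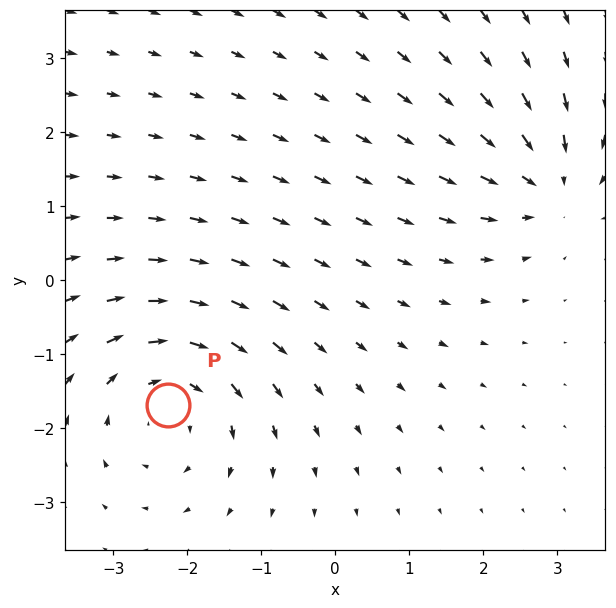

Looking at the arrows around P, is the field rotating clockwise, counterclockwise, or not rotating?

clockwise

Near P at (-2.3, -1.7) the arrows circulate clockwise. The curl (z-component) there is about -4; negative curl means clockwise rotation.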